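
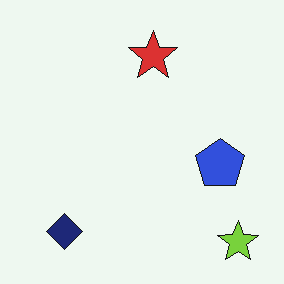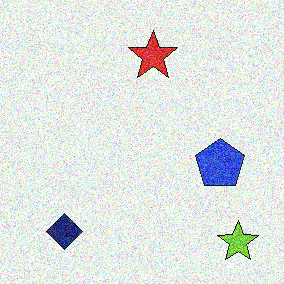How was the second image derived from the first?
This is the original image degraded with strong gaussian noise.

Random speckle covers the whole image, including the flat background.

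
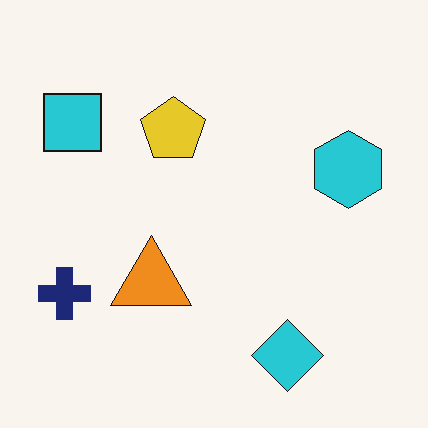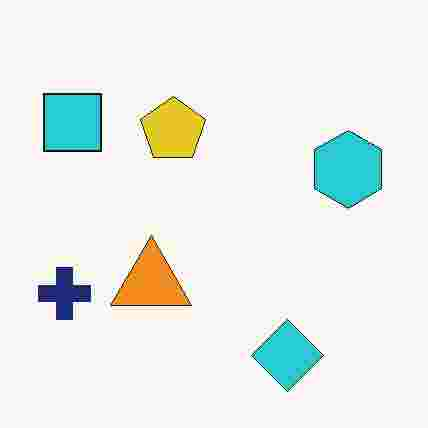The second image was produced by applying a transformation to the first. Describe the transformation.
Degraded with heavy JPEG compression.

Blocky 8×8 compression artifacts appear around shape edges and the flat background shows ringing — characteristic JPEG degradation.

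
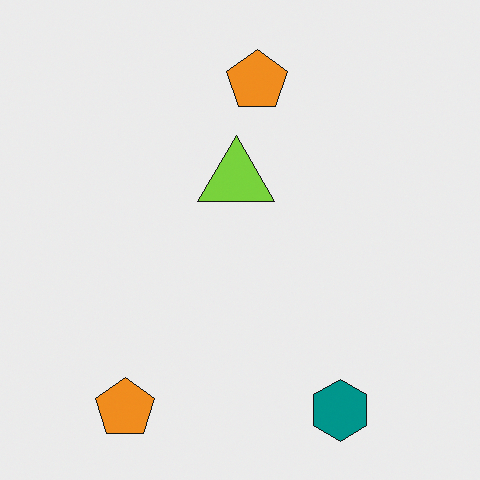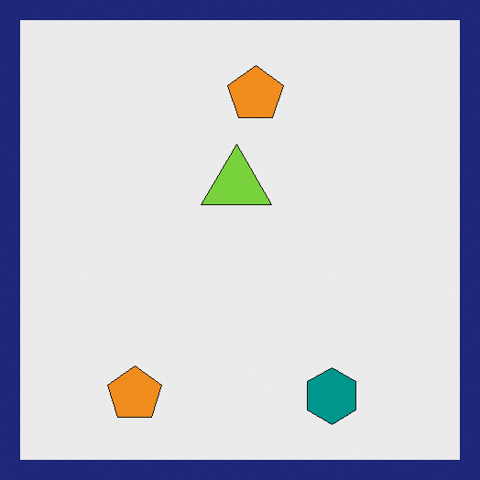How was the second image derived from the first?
It was framed with a navy border.

A solid navy frame runs around the edge of the second image, with the content slightly shrunk inside it.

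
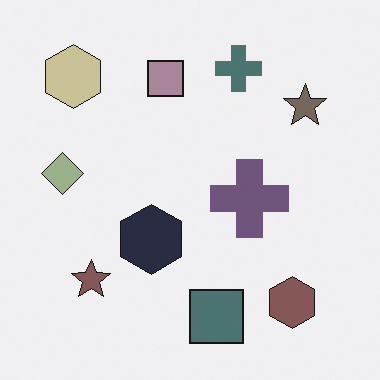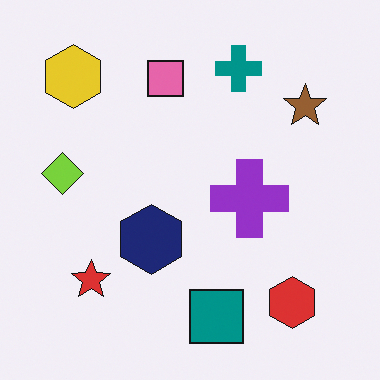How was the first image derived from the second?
The transformation is: made much more muted (saturation change).

All colors are more muted and greyish — a global saturation change.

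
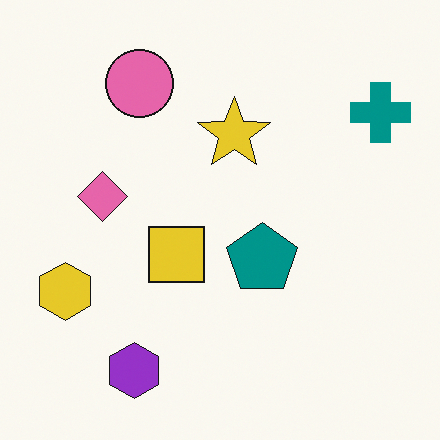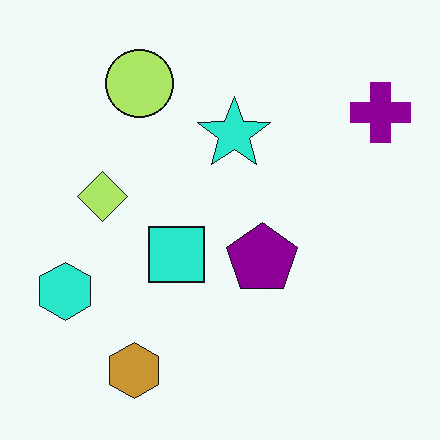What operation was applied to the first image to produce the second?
Hue-shifted through roughly a third of the color wheel.

Every shape's color has rotated by the same amount around the hue wheel — a uniform hue shift.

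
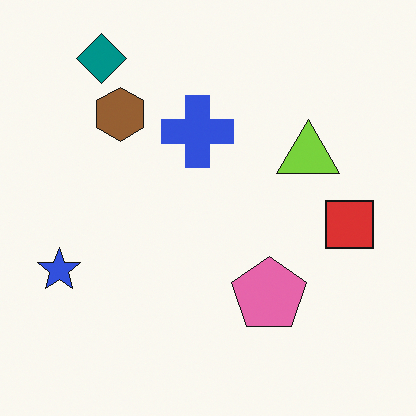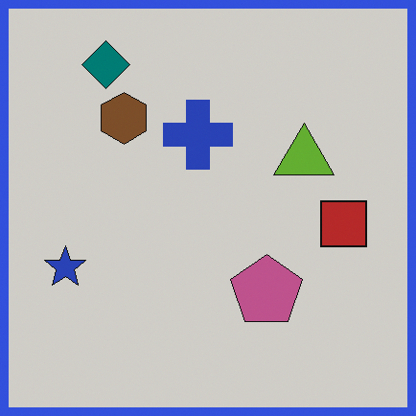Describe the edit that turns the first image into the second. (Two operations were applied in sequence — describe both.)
The second image is the first darkened a little, then framed with a blue border.

Every pixel — background and shapes alike — is uniformly darkened. A solid blue frame runs around the edge of the second image, with the content slightly shrunk inside it.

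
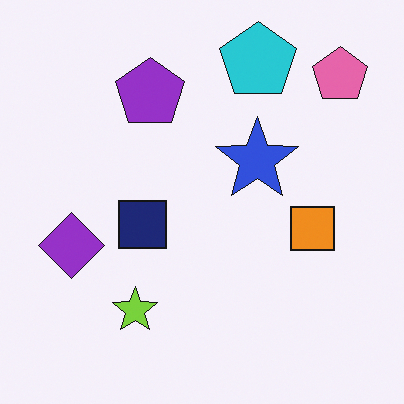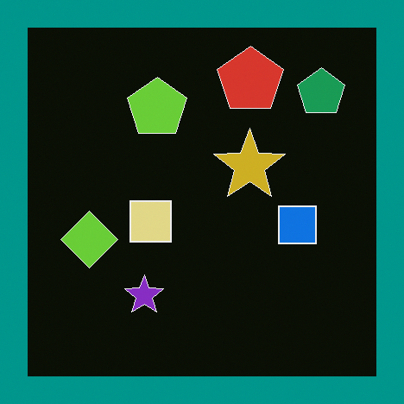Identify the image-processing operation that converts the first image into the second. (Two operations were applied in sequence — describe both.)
This is the original image color-inverted (negative), then framed with a teal border.

The light background has become dark and every shape's color is its complement — a photographic negative. A solid teal frame runs around the edge of the second image, with the content slightly shrunk inside it.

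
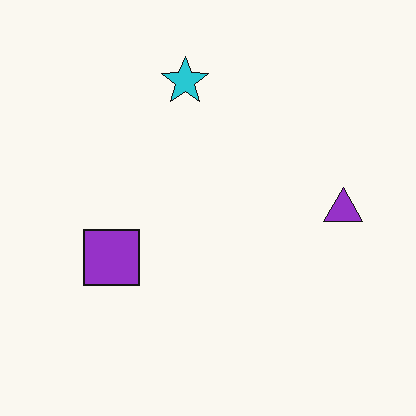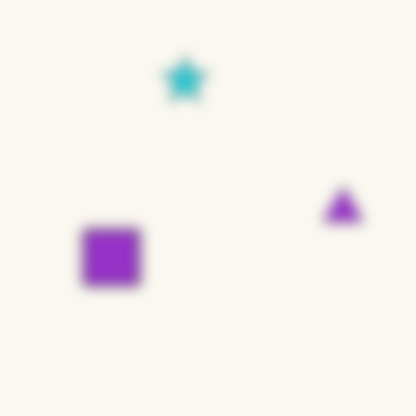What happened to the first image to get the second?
The transformation is: strongly gaussian-blurred.

Shape edges and outlines are uniformly softened across the whole image.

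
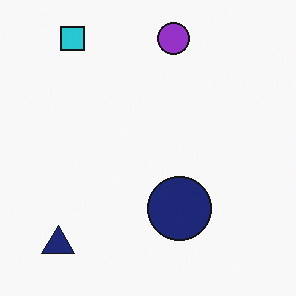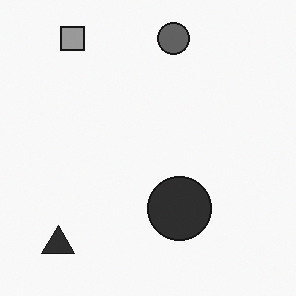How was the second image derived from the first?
It was converted to grayscale.

All color is removed — every shape is now a shade of grey.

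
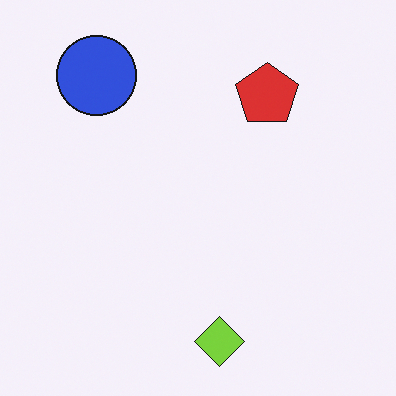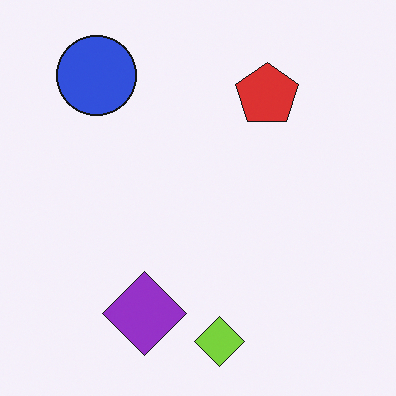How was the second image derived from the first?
It was overlaid with an additional purple diamond.

A purple diamond appears in the second image that is absent from the first.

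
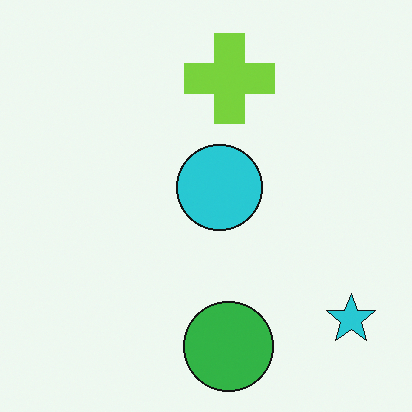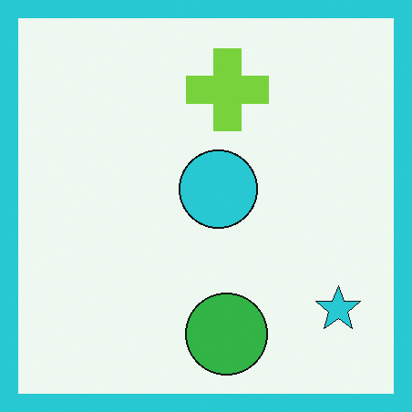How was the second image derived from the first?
The image was framed with a cyan border.

A solid cyan frame runs around the edge of the second image, with the content slightly shrunk inside it.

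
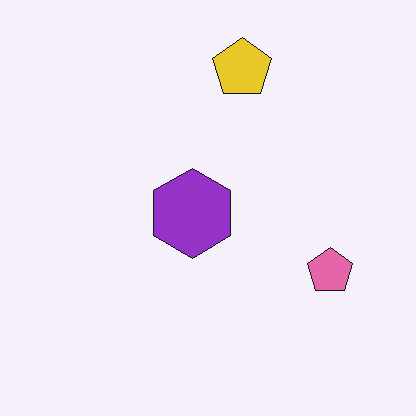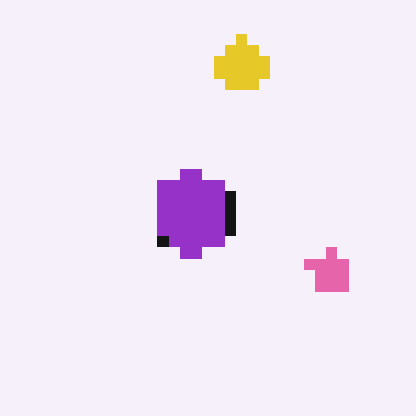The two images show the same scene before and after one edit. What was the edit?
This is the original image coarsely pixelated.

Shapes are reduced to large square blocks; fine edges and outlines are lost — a downscale-then-upscale (mosaic) effect.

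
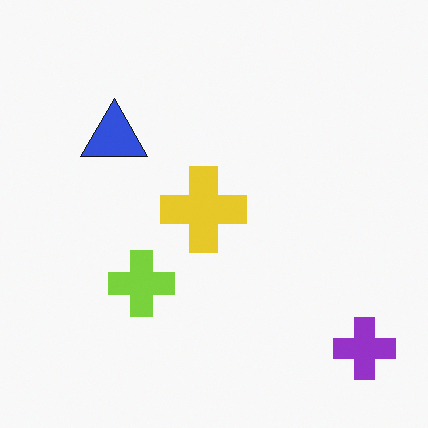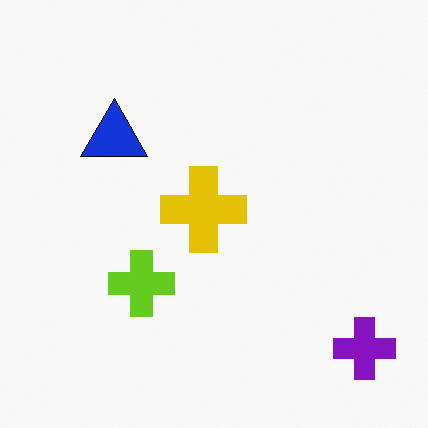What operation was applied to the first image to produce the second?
The image was given slightly increased contrast.

Tones are pushed away from mid-grey across the whole image — a global contrast change.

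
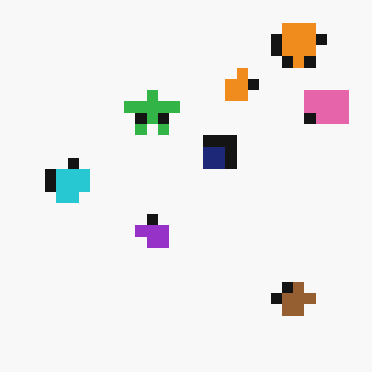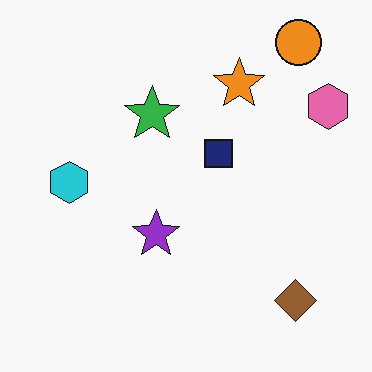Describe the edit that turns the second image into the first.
This is the original image coarsely pixelated.

Shapes are reduced to large square blocks; fine edges and outlines are lost — a downscale-then-upscale (mosaic) effect.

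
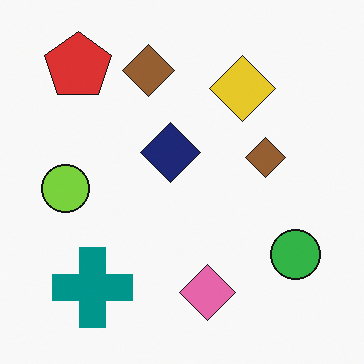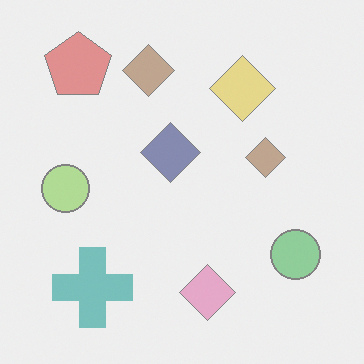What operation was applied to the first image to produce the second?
The second image is the first given much lower contrast.

Tones are pushed toward mid-grey across the whole image — a global contrast change.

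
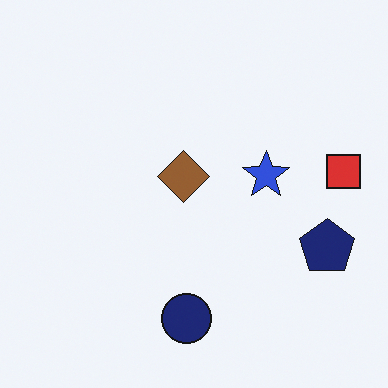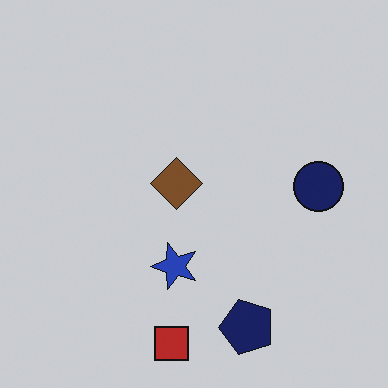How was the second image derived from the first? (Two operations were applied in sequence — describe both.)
This is the original image slightly darkened, then transposed (reflected across the top-left ↔ bottom-right diagonal).

Every pixel — background and shapes alike — is uniformly darkened. Shapes have swapped their row and column positions — what was in the top-right is now in the bottom-left — a diagonal reflection.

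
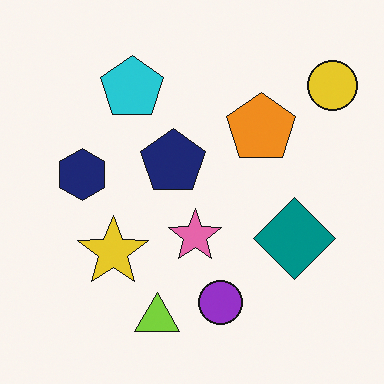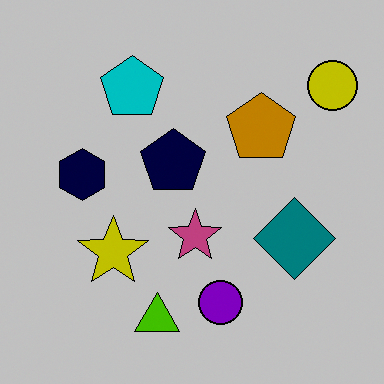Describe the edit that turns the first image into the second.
The image was aggressively posterized.

Each flat color has snapped to a coarser quantized level — most visibly, the near-white background has dropped to a flat grey.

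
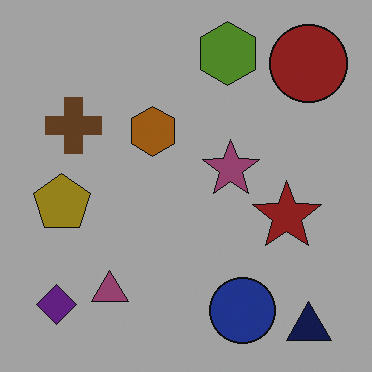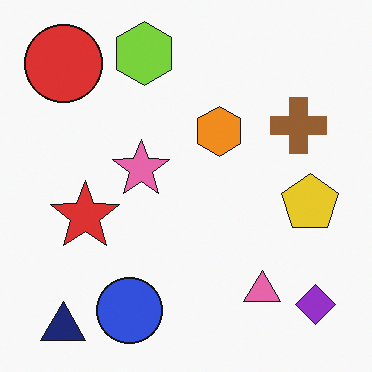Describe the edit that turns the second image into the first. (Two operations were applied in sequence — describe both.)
The first image is the second flipped horizontally (left ↔ right), then noticeably darkened.

The purple diamond is in the bottom-right of the second image and the bottom-left of the first — shapes on opposite sides of the vertical midline have swapped in a mirror flip. Every pixel — background and shapes alike — is uniformly darkened.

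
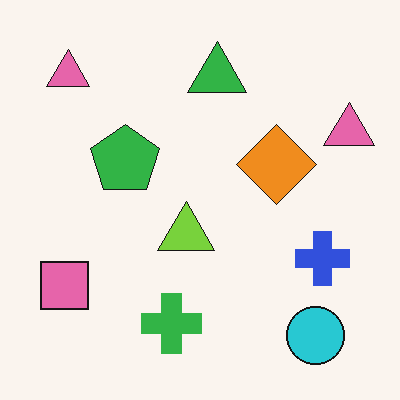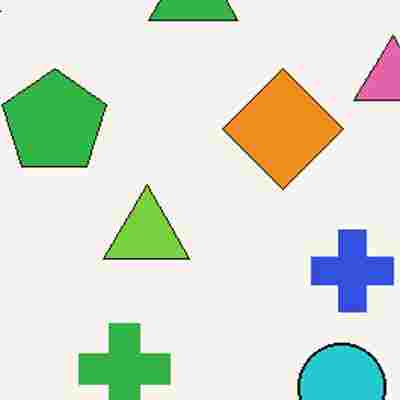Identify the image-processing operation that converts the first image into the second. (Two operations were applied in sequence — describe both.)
Cropped slightly and scaled back up, then degraded with heavy JPEG compression.

The visible shapes are larger and the field of view is narrower; shapes near the original edges may be partly or wholly outside the frame — a crop-and-rescale. Blocky 8×8 compression artifacts appear around shape edges and the flat background shows ringing — characteristic JPEG degradation.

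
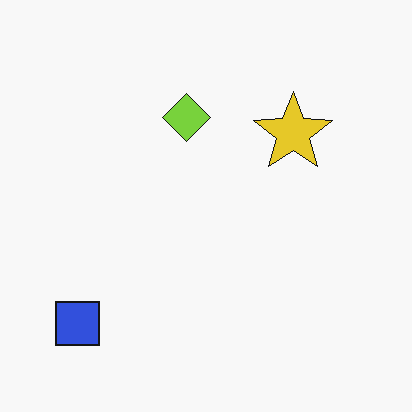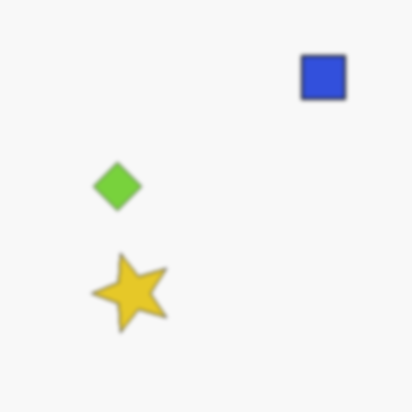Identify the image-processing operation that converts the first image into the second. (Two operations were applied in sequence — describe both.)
The second image is the first given a subtle gaussian blur, then transposed (reflected across the top-left ↔ bottom-right diagonal).

Shape edges and outlines are uniformly softened across the whole image. Shapes have swapped their row and column positions — what was in the top-right is now in the bottom-left — a diagonal reflection.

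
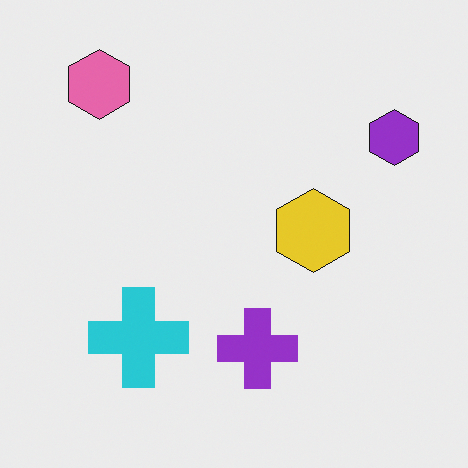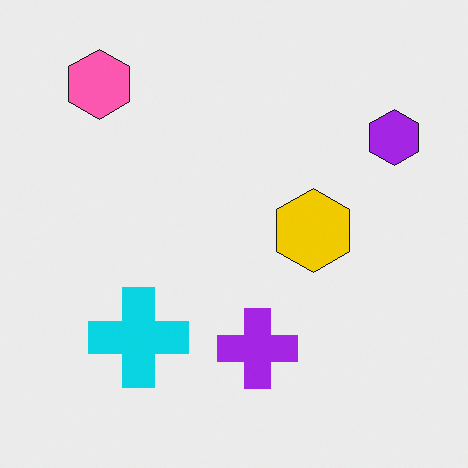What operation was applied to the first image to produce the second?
The second image is the first slightly oversaturated.

All colors are more vivid — a global saturation change.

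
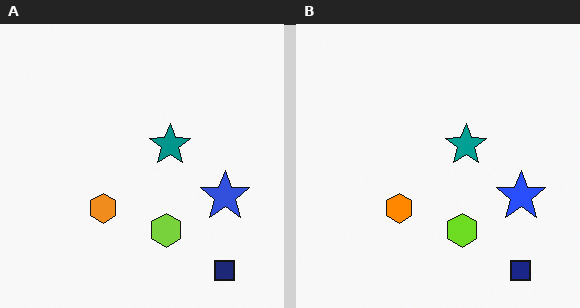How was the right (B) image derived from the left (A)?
The right (B) image is the left (A) slightly oversaturated.

All colors are more vivid — a global saturation change.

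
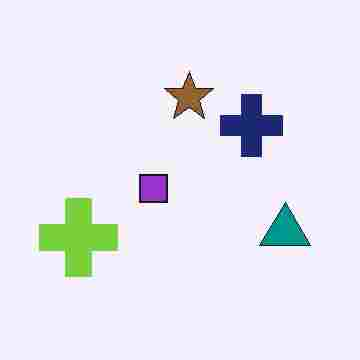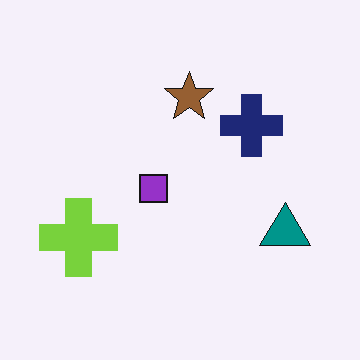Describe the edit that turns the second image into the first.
The transformation is: degraded with heavy JPEG compression.

Blocky 8×8 compression artifacts appear around shape edges and the flat background shows ringing — characteristic JPEG degradation.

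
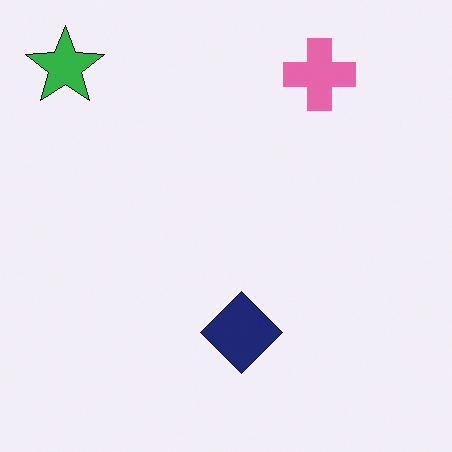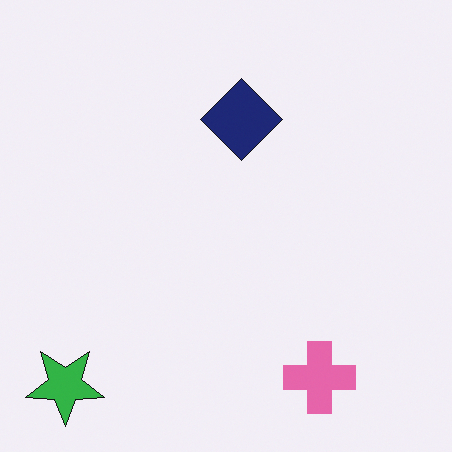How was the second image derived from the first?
The second image is the first flipped vertically (top ↔ bottom).

The green star is in the top-left of the first image and the bottom-left of the second — shapes on opposite sides of the horizontal midline have swapped in a mirror flip.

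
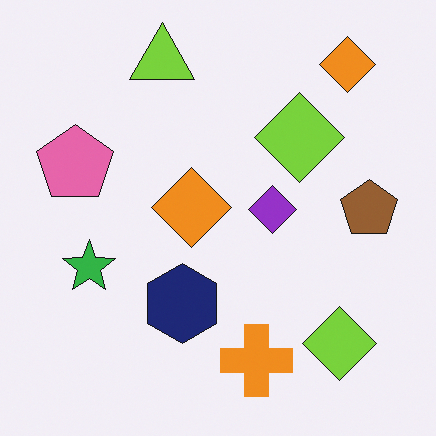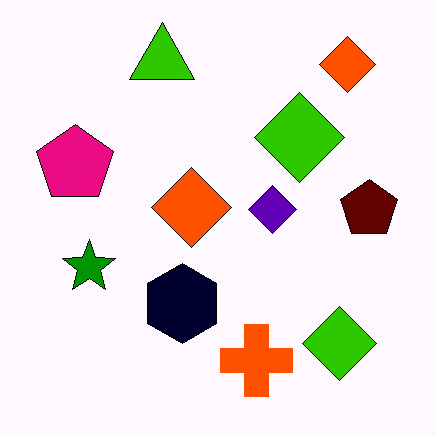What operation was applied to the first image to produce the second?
The second image is the first boosted in contrast.

Tones are pushed away from mid-grey across the whole image — a global contrast change.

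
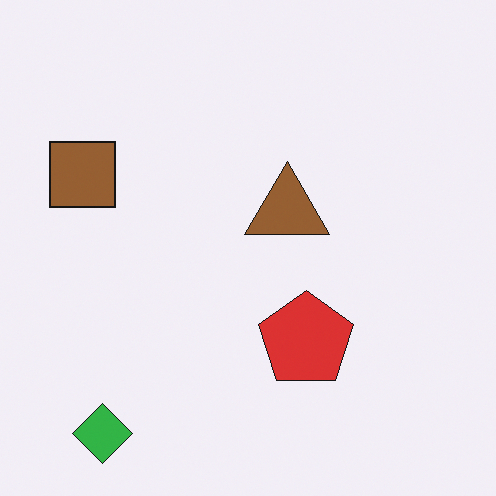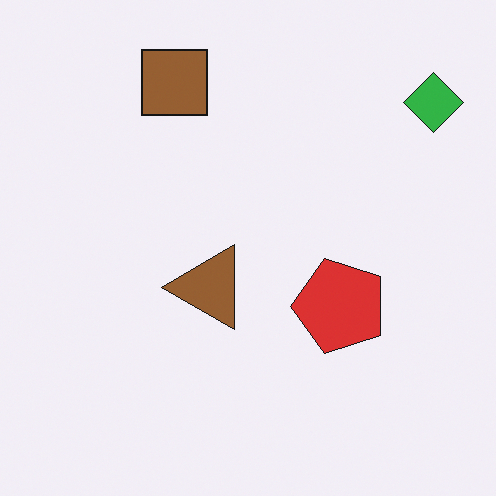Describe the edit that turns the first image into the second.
This is the original image transposed (reflected across the top-left ↔ bottom-right diagonal).

Shapes have swapped their row and column positions — what was in the top-right is now in the bottom-left — a diagonal reflection.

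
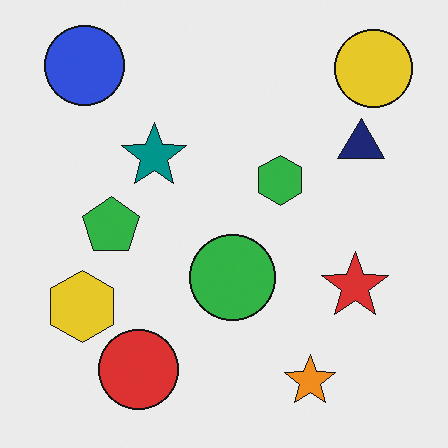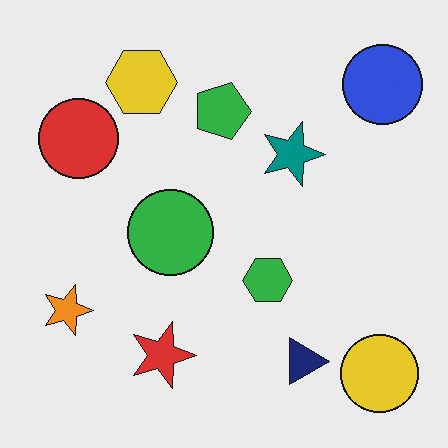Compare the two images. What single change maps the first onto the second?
The transformation is: rotated 90° clockwise.

The yellow circle sits in the top-right of the first image and the bottom-right of the second — consistent with a whole-image 90° clockwise rotation.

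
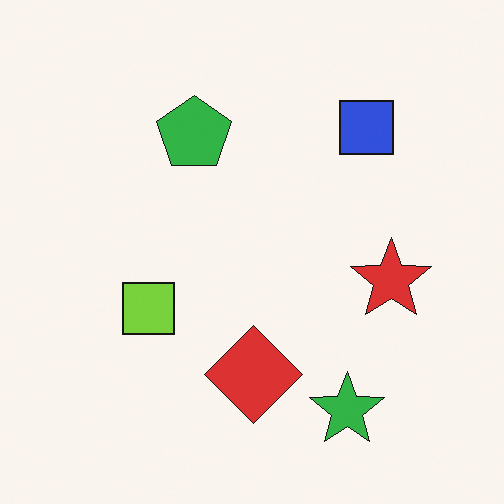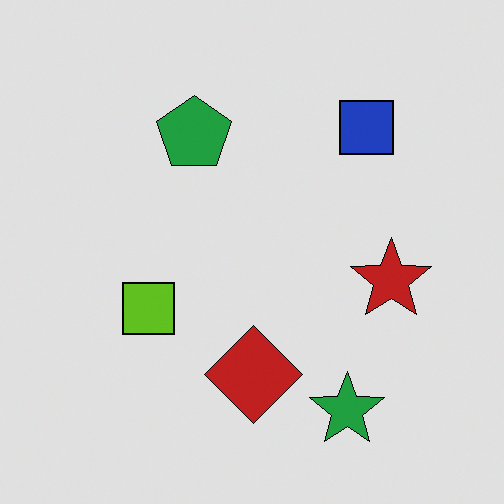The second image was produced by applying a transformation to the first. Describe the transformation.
The image was moderately posterized.

Each flat color has snapped to a coarser quantized level — most visibly, the near-white background has dropped to a flat grey.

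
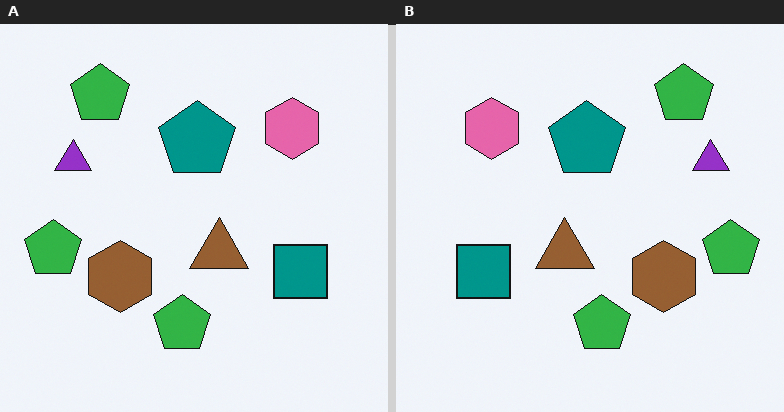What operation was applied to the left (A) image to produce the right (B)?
The image was flipped horizontally (left ↔ right).

The purple triangle is in the left of the left (A) image and the right of the right (B) — shapes on opposite sides of the vertical midline have swapped in a mirror flip.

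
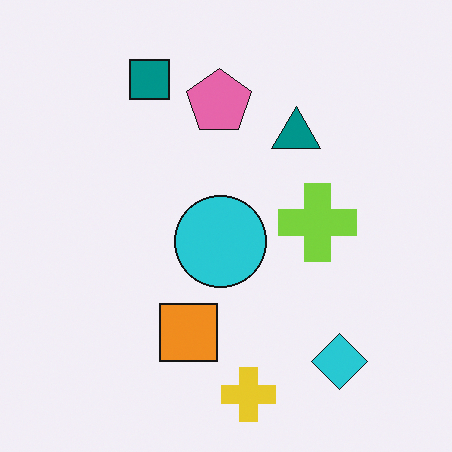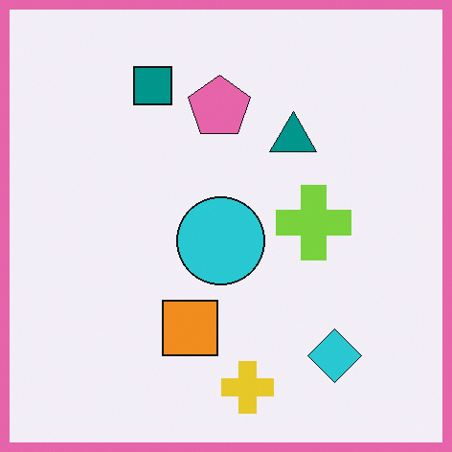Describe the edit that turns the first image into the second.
The transformation is: framed with a pink border.

A solid pink frame runs around the edge of the second image, with the content slightly shrunk inside it.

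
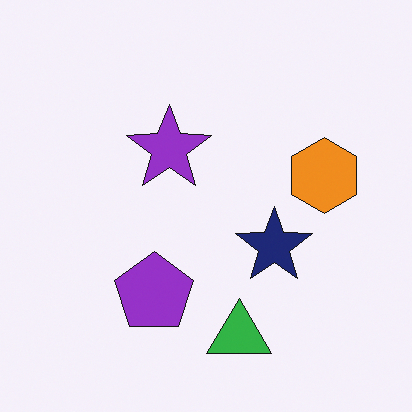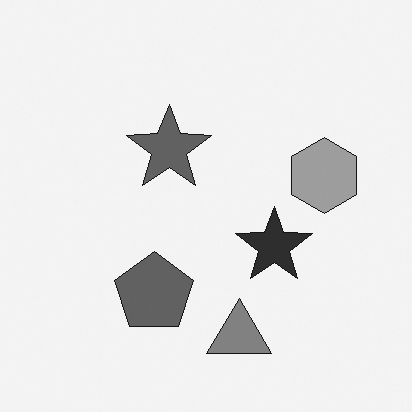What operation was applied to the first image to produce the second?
The second image is the first converted to grayscale.

All color is removed — every shape is now a shade of grey.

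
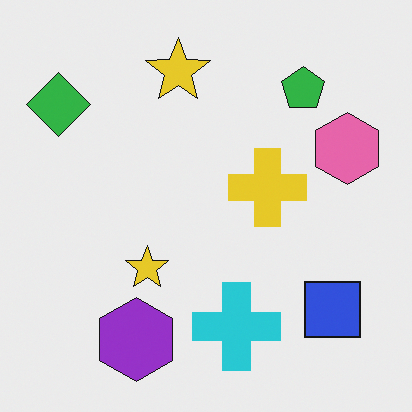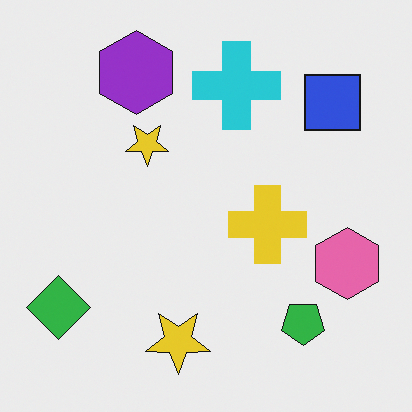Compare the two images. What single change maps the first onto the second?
The image was flipped vertically (top ↔ bottom).

The purple hexagon is in the bottom-left of the first image and the top-left of the second — shapes on opposite sides of the horizontal midline have swapped in a mirror flip.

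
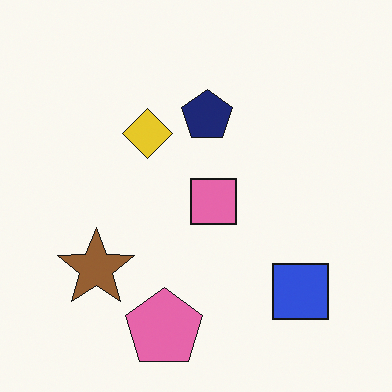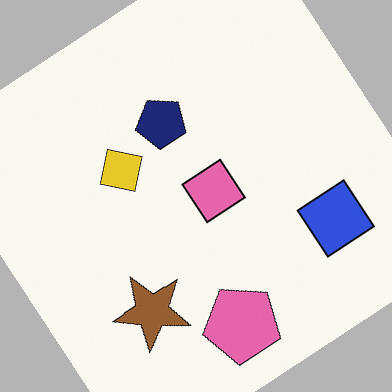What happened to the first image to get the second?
This is the original image rotated counter-clockwise by a large amount — several tens of degrees.

Every shape is tilted by the same angle and the image corners show triangular fill wedges — a whole-image rotation by a non-right angle.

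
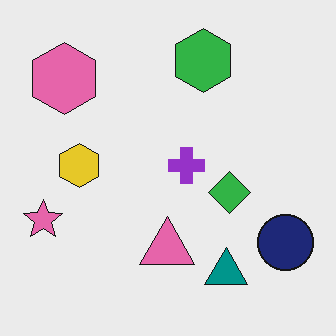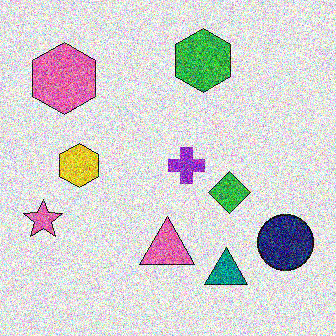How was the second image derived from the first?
The transformation is: degraded with a thick layer of grain.

Random speckle covers the whole image, including the flat background.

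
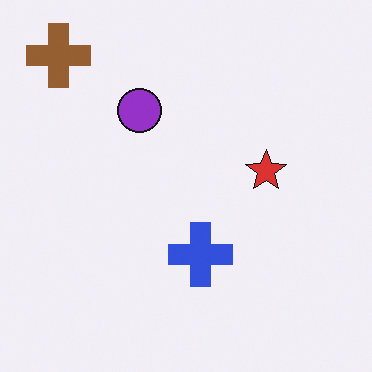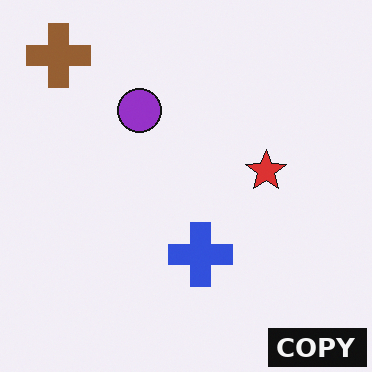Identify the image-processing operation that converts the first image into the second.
The second image is the first watermarked with the text "COPY" in the lower-right corner.

A dark label reading "COPY" appears in the lower-right corner.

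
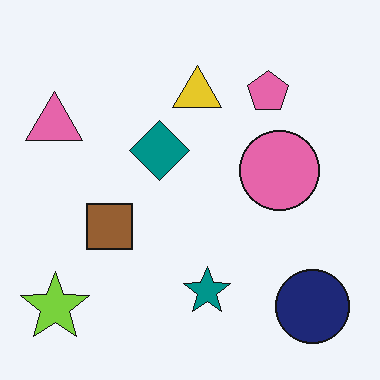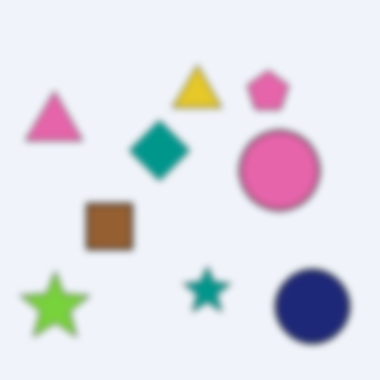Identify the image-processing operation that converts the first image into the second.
The second image is the first noticeably gaussian-blurred.

Shape edges and outlines are uniformly softened across the whole image.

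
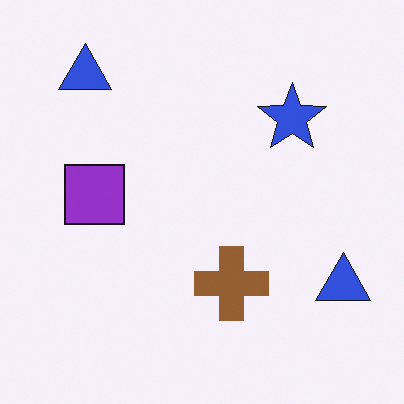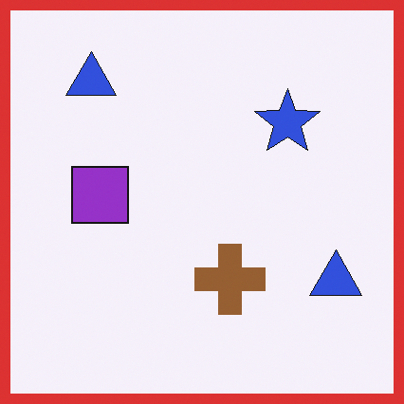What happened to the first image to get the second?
The transformation is: framed with a red border.

A solid red frame runs around the edge of the second image, with the content slightly shrunk inside it.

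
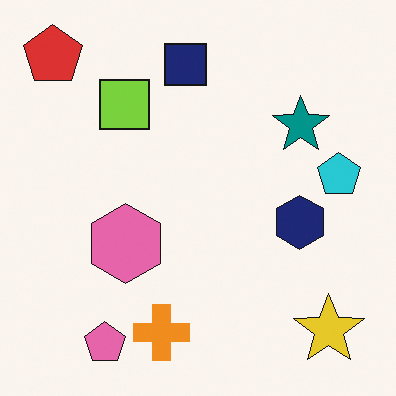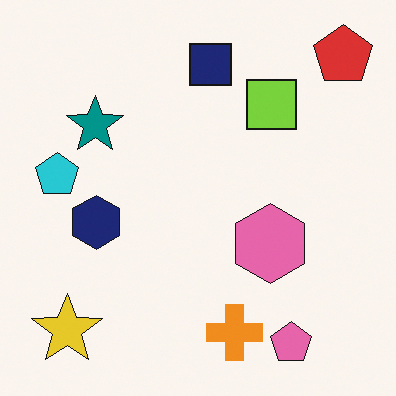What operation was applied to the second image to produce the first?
This is the original image flipped horizontally (left ↔ right).

The red pentagon is in the top-right of the second image and the top-left of the first — shapes on opposite sides of the vertical midline have swapped in a mirror flip.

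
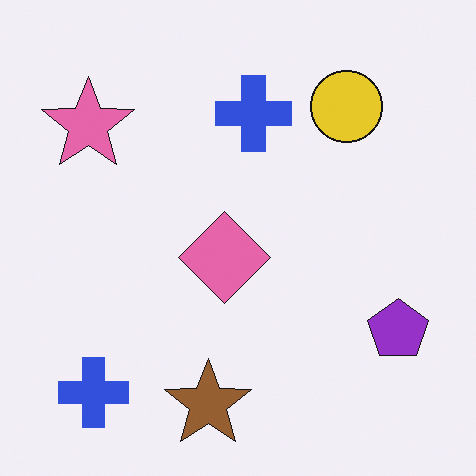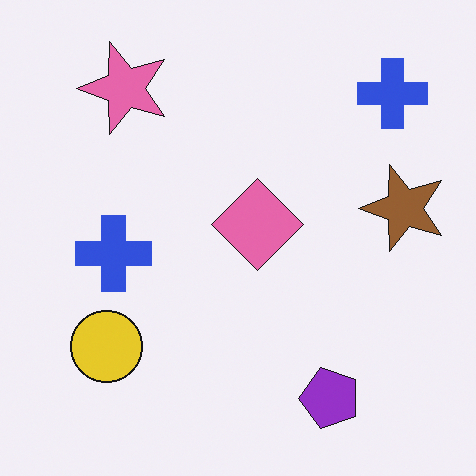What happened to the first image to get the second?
The image was transposed (reflected across the top-left ↔ bottom-right diagonal).

Shapes have swapped their row and column positions — what was in the top-right is now in the bottom-left — a diagonal reflection.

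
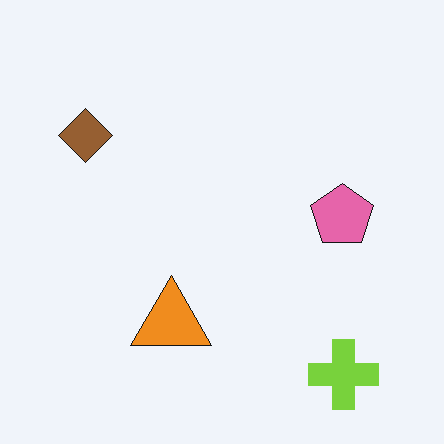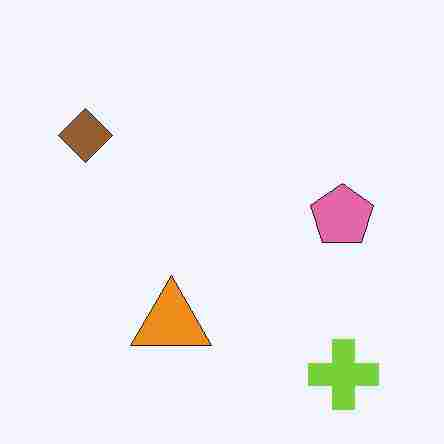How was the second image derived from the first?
The transformation is: heavily JPEG-compressed with obvious blocking artifacts.

Blocky 8×8 compression artifacts appear around shape edges and the flat background shows ringing — characteristic JPEG degradation.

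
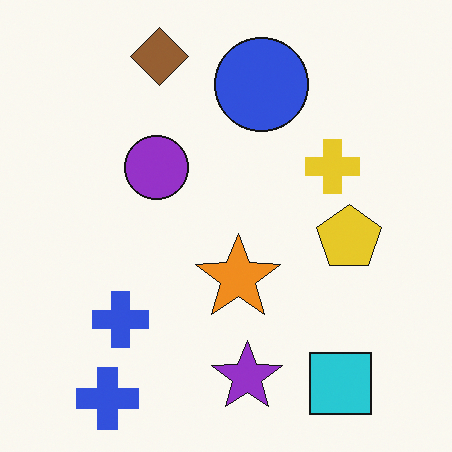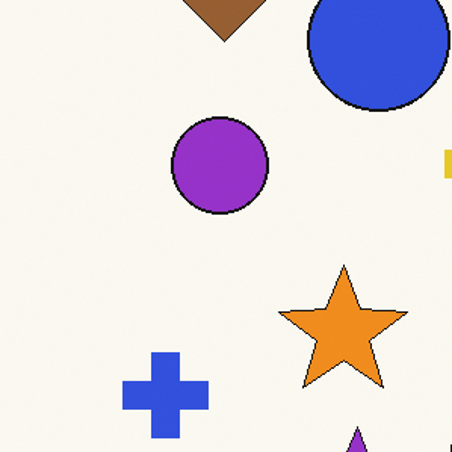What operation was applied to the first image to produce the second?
It was cropped to a modestly smaller region and rescaled.

The visible shapes are larger and the field of view is narrower; shapes near the original edges may be partly or wholly outside the frame — a crop-and-rescale.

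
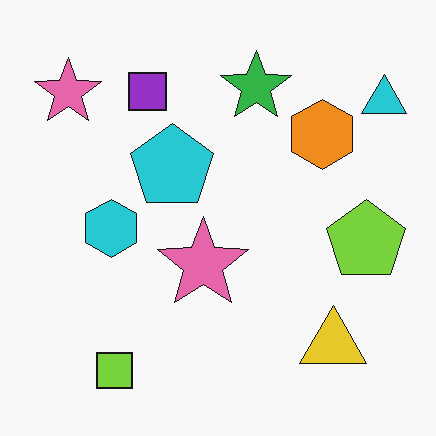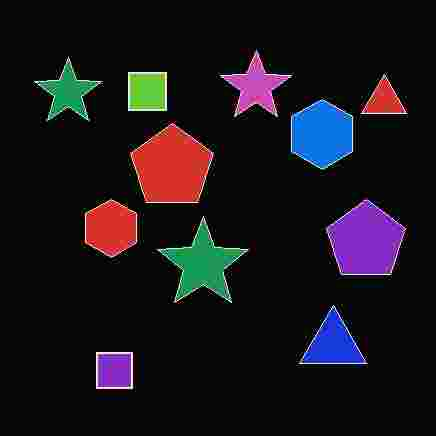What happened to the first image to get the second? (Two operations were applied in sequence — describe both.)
This is the original image degraded with heavy JPEG compression, then color-inverted (negative).

Blocky 8×8 compression artifacts appear around shape edges and the flat background shows ringing — characteristic JPEG degradation. The light background has become dark and every shape's color is its complement — a photographic negative.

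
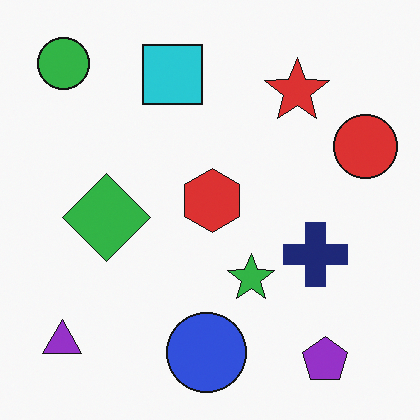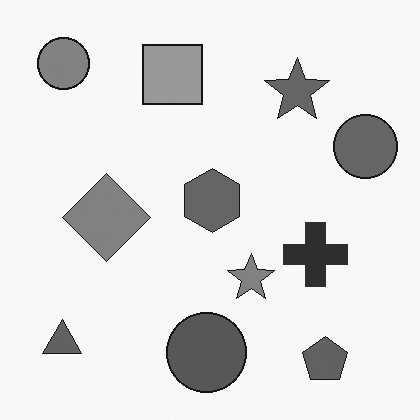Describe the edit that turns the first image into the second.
The second image is the first converted to grayscale.

All color is removed — every shape is now a shade of grey.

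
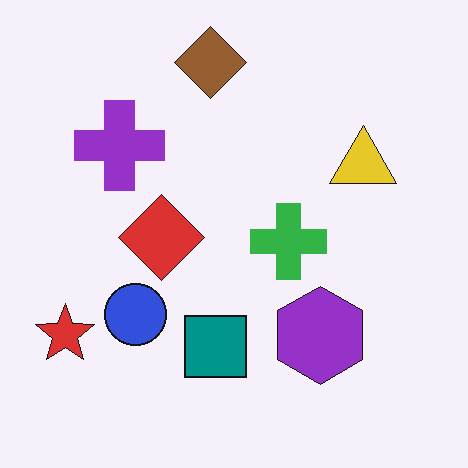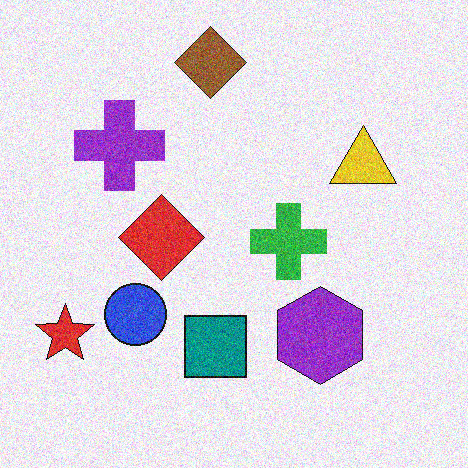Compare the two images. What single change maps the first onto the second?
The second image is the first degraded with visible gaussian noise.

Random speckle covers the whole image, including the flat background.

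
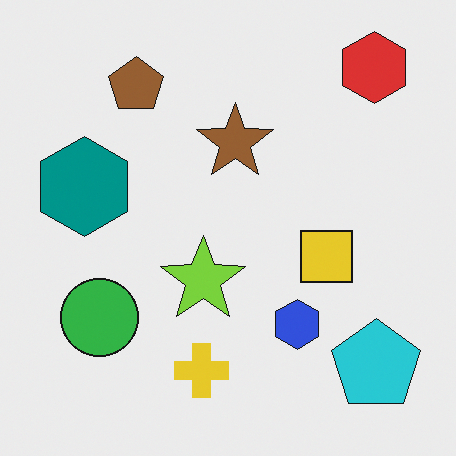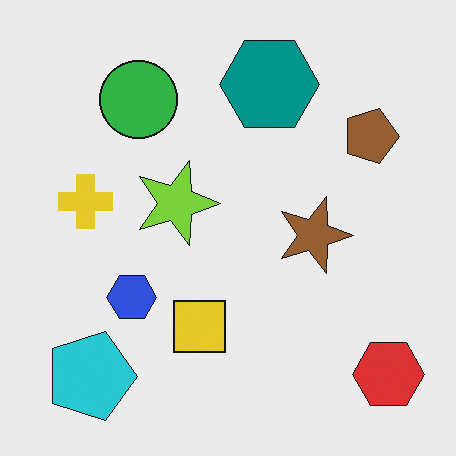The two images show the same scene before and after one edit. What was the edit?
Rotated 90° clockwise.

The red hexagon sits in the top-right of the first image and the bottom-right of the second — consistent with a whole-image 90° clockwise rotation.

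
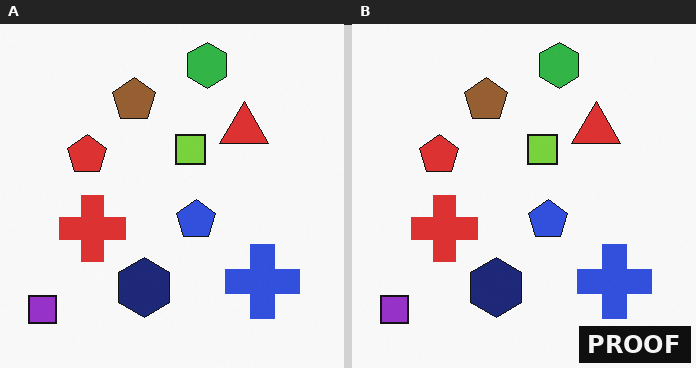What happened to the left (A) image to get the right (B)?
This is the original image watermarked with the text "PROOF" in the lower-right corner.

A dark label reading "PROOF" appears in the lower-right corner.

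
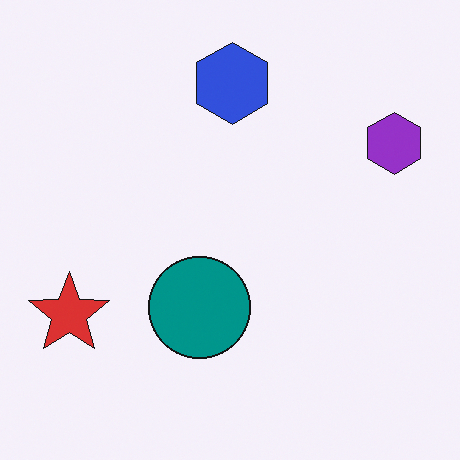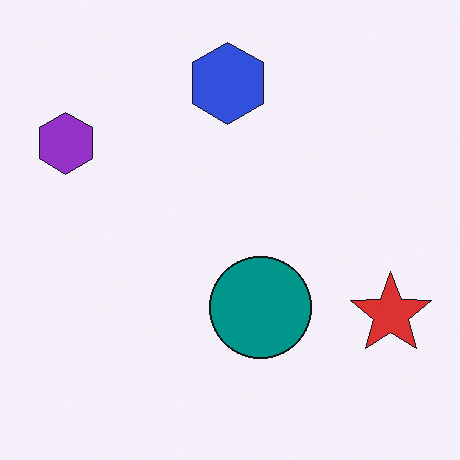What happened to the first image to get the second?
It was flipped horizontally (left ↔ right).

The purple hexagon is in the top-right of the first image and the top-left of the second — shapes on opposite sides of the vertical midline have swapped in a mirror flip.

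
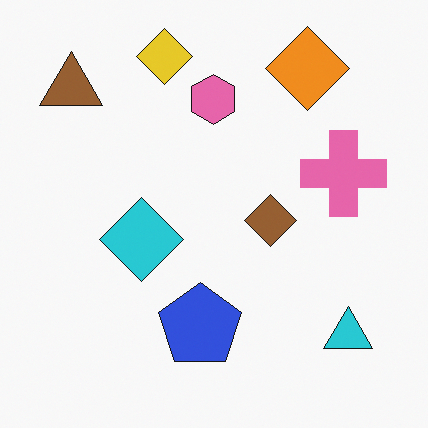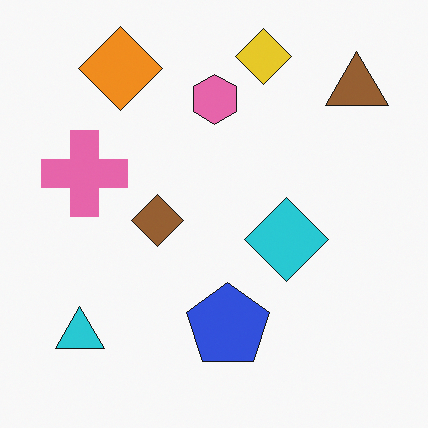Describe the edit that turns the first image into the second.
The transformation is: flipped horizontally (left ↔ right).

The brown triangle is in the top-left of the first image and the top-right of the second — shapes on opposite sides of the vertical midline have swapped in a mirror flip.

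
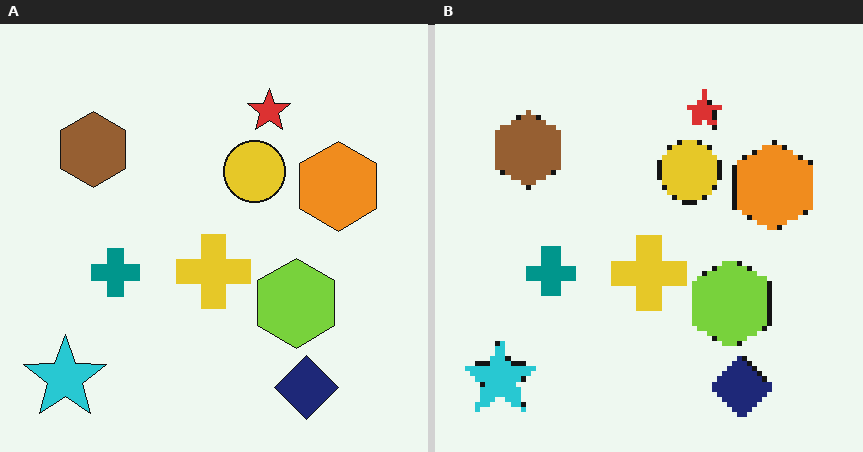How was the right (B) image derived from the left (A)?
It was mildly pixelated.

Shapes are reduced to large square blocks; fine edges and outlines are lost — a downscale-then-upscale (mosaic) effect.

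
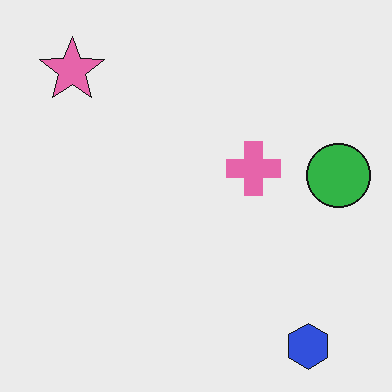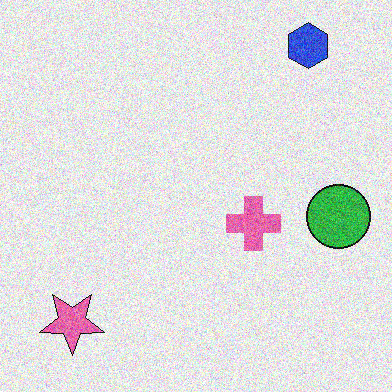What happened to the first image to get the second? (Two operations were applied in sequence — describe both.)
The image was degraded with visible gaussian noise, then flipped vertically (top ↔ bottom).

Random speckle covers the whole image, including the flat background. The blue hexagon is in the bottom-right of the first image and the top-right of the second — shapes on opposite sides of the horizontal midline have swapped in a mirror flip.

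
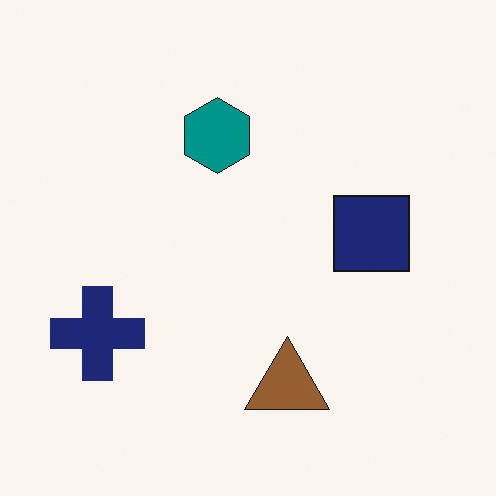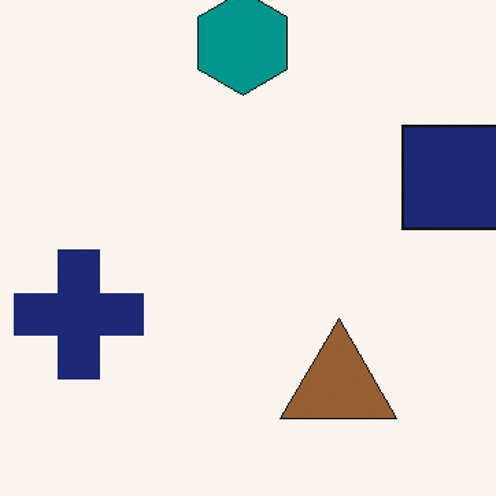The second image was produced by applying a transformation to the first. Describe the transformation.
Cropped slightly and scaled back up.

The visible shapes are larger and the field of view is narrower; shapes near the original edges may be partly or wholly outside the frame — a crop-and-rescale.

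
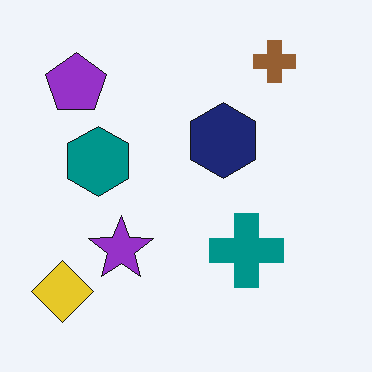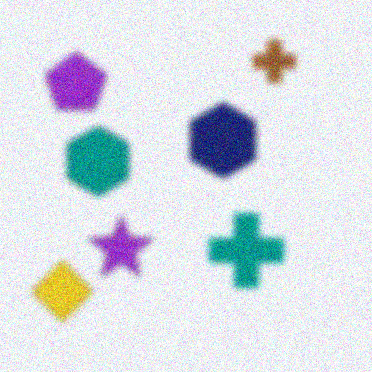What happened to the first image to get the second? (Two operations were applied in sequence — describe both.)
This is the original image noticeably gaussian-blurred, then degraded with moderate additive noise.

Shape edges and outlines are uniformly softened across the whole image. Random speckle covers the whole image, including the flat background.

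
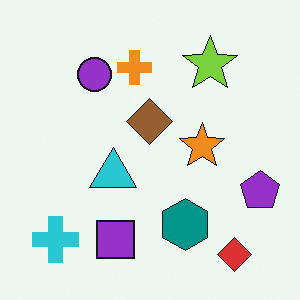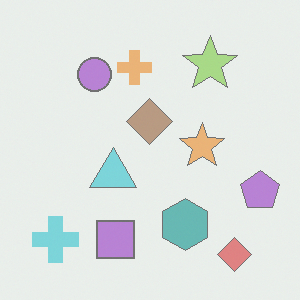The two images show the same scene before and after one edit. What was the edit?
Given much lower contrast.

Tones are pushed toward mid-grey across the whole image — a global contrast change.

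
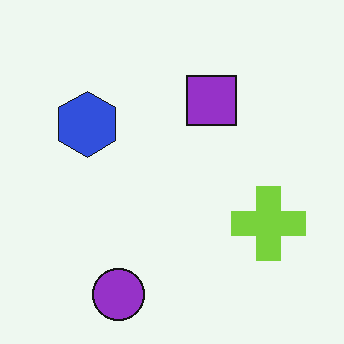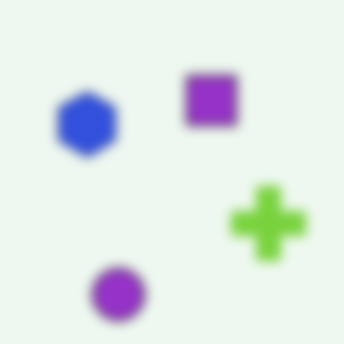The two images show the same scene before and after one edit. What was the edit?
Heavily blurred.

Shape edges and outlines are uniformly softened across the whole image.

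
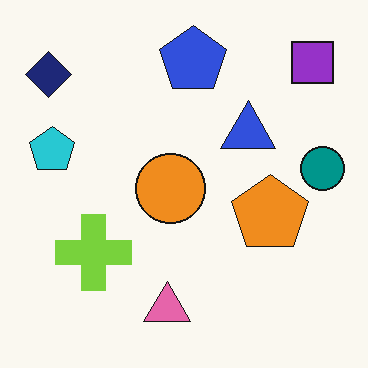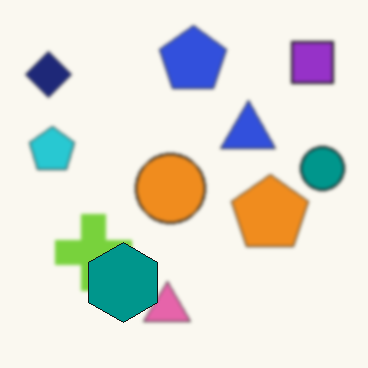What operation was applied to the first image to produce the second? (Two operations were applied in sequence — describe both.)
This is the original image given a subtle gaussian blur, then overlaid with an additional teal hexagon.

Shape edges and outlines are uniformly softened across the whole image. A teal hexagon appears in the second image that is absent from the first.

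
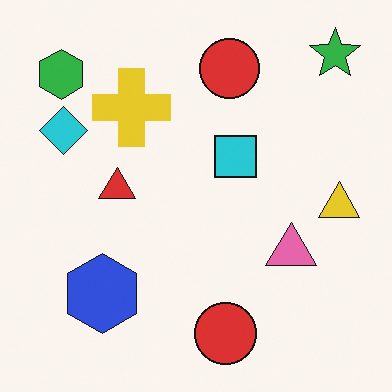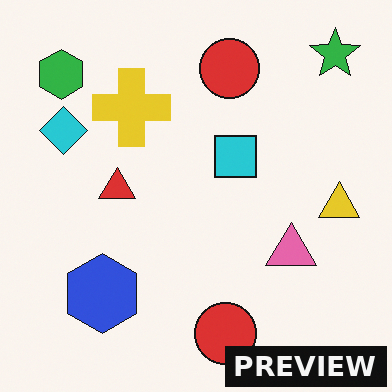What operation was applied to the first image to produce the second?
The transformation is: watermarked with the text "PREVIEW" in the lower-right corner.

A dark label reading "PREVIEW" appears in the lower-right corner.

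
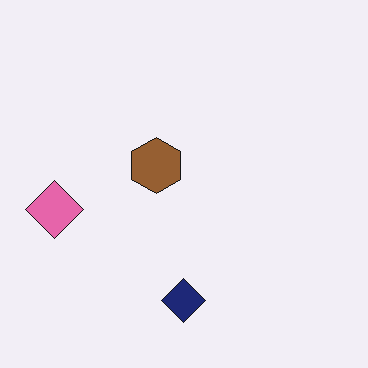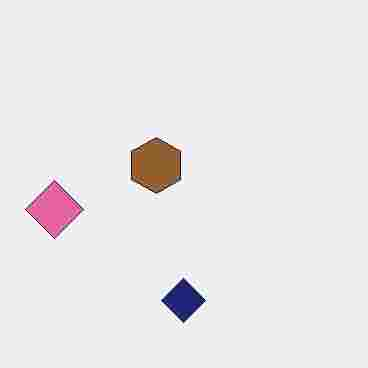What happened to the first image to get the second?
This is the original image degraded with heavy JPEG compression.

Blocky 8×8 compression artifacts appear around shape edges and the flat background shows ringing — characteristic JPEG degradation.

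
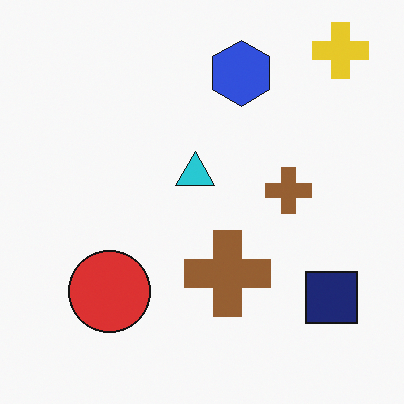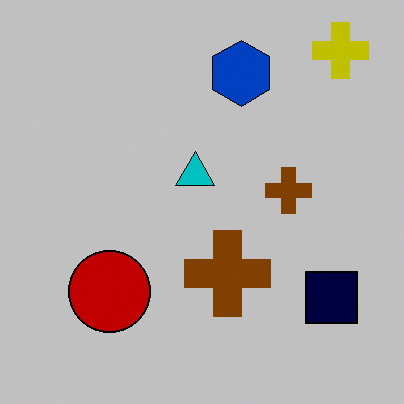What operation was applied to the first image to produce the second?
The transformation is: heavily posterized to just a handful of flat colors.

Each flat color has snapped to a coarser quantized level — most visibly, the near-white background has dropped to a flat grey.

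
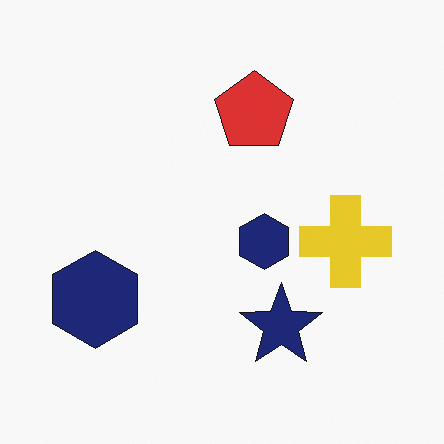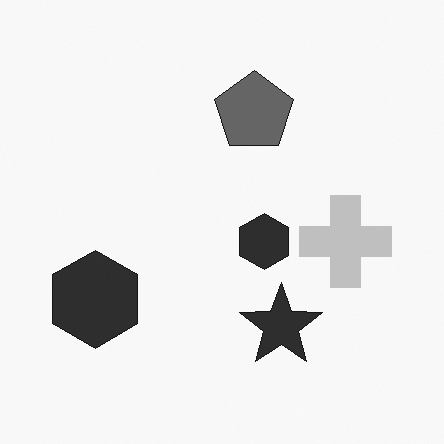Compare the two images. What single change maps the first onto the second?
The second image is the first converted to grayscale.

All color is removed — every shape is now a shade of grey.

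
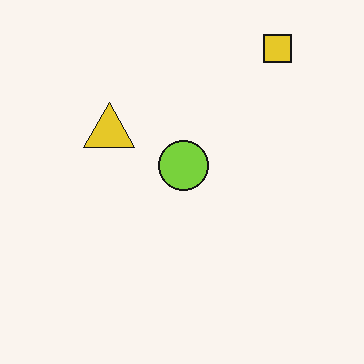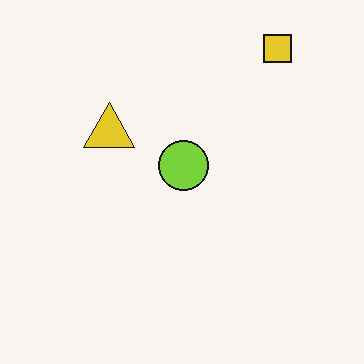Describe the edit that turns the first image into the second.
The transformation is: JPEG-compressed with visible artifacts.

Blocky 8×8 compression artifacts appear around shape edges and the flat background shows ringing — characteristic JPEG degradation.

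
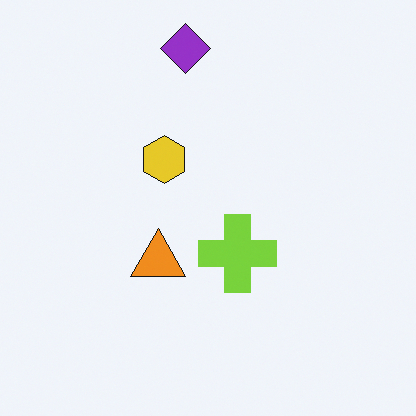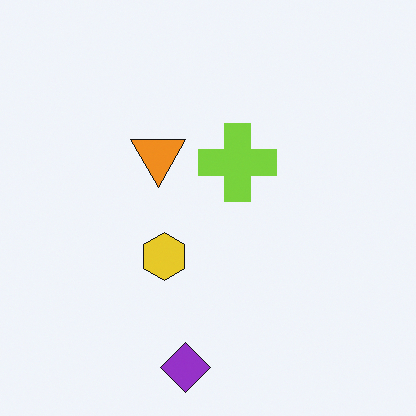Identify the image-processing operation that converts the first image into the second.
Flipped vertically (top ↔ bottom).

The purple diamond is in the top of the first image and the bottom of the second — shapes on opposite sides of the horizontal midline have swapped in a mirror flip.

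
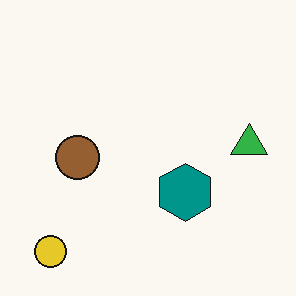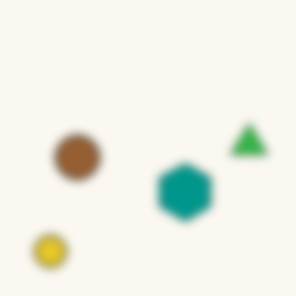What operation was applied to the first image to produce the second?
This is the original image noticeably gaussian-blurred.

Shape edges and outlines are uniformly softened across the whole image.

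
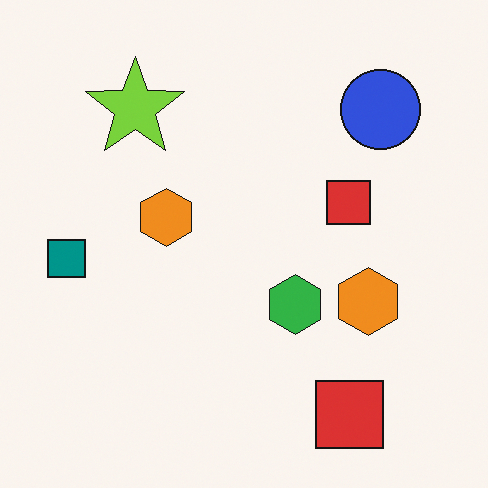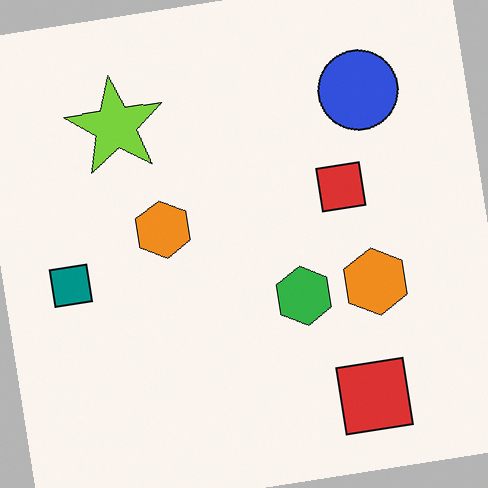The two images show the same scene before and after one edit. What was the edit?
It was rotated counter-clockwise by a small amount.

Every shape is tilted by the same angle and the image corners show triangular fill wedges — a whole-image rotation by a non-right angle.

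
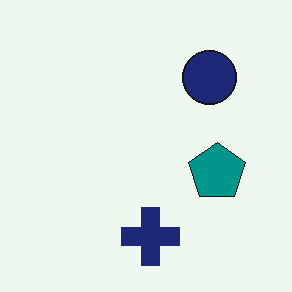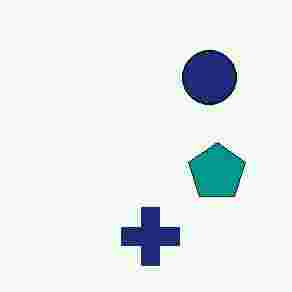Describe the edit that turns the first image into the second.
This is the original image heavily JPEG-compressed with obvious blocking artifacts.

Blocky 8×8 compression artifacts appear around shape edges and the flat background shows ringing — characteristic JPEG degradation.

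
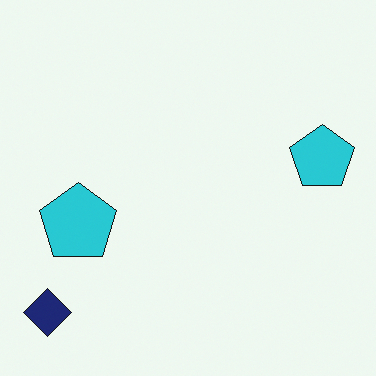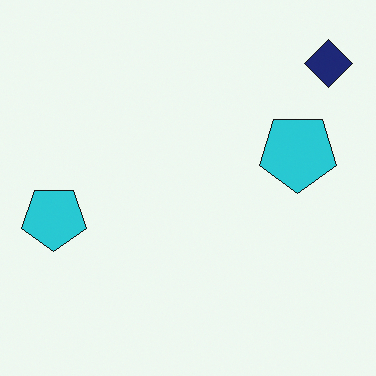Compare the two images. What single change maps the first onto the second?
The second image is the first rotated 180°.

The navy diamond sits in the bottom-left of the first image and the top-right of the second — consistent with a whole-image 180° rotation.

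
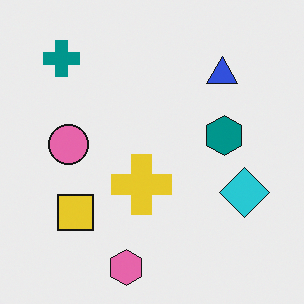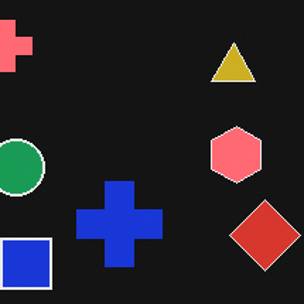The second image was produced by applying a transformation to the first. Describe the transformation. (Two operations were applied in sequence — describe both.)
The image was cropped to a modestly smaller region and rescaled, then color-inverted (negative).

The visible shapes are larger and the field of view is narrower; shapes near the original edges may be partly or wholly outside the frame — a crop-and-rescale. The light background has become dark and every shape's color is its complement — a photographic negative.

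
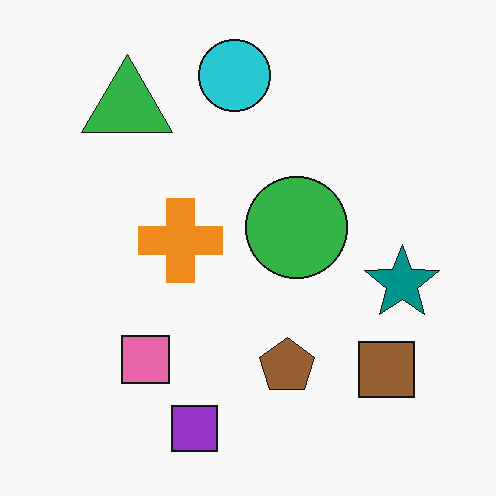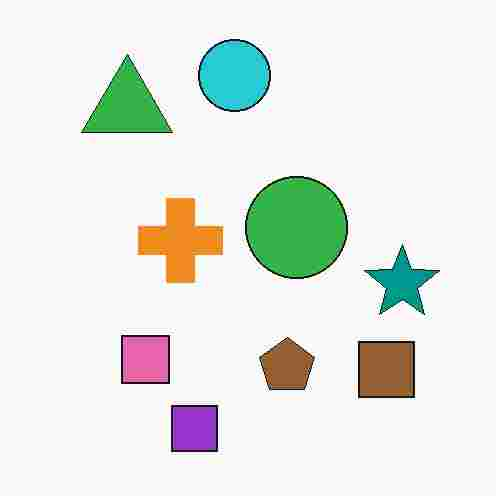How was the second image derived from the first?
The image was degraded with heavy JPEG compression.

Blocky 8×8 compression artifacts appear around shape edges and the flat background shows ringing — characteristic JPEG degradation.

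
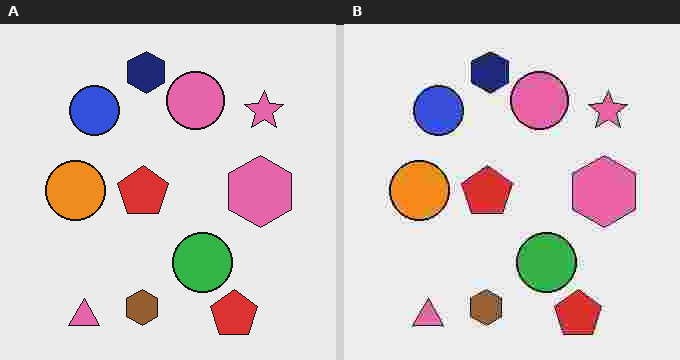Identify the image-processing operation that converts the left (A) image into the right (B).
This is the original image heavily JPEG-compressed with obvious blocking artifacts.

Blocky 8×8 compression artifacts appear around shape edges and the flat background shows ringing — characteristic JPEG degradation.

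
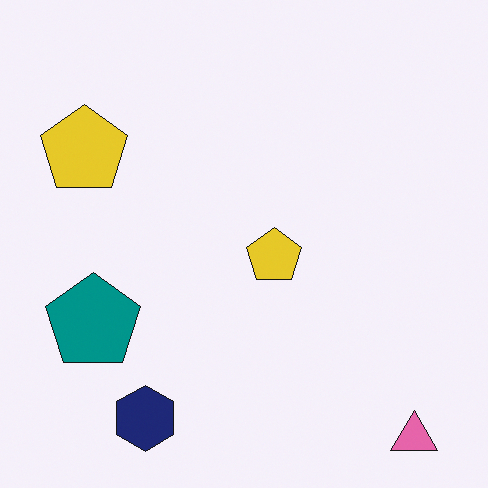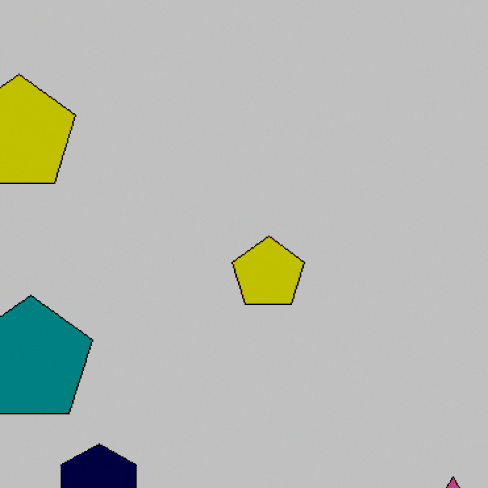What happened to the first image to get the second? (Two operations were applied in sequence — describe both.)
The image was cropped slightly and scaled back up, then aggressively posterized.

The visible shapes are larger and the field of view is narrower; shapes near the original edges may be partly or wholly outside the frame — a crop-and-rescale. Each flat color has snapped to a coarser quantized level — most visibly, the near-white background has dropped to a flat grey.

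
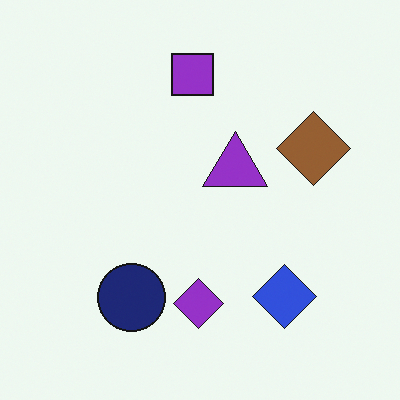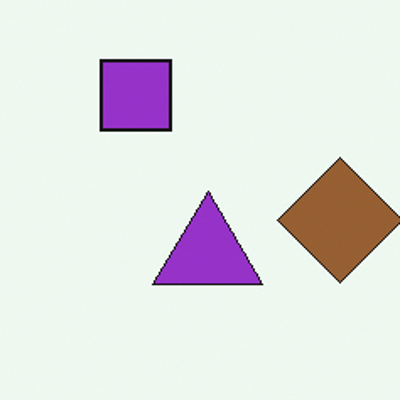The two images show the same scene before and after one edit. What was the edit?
The second image is the first cropped tightly and scaled back up.

The visible shapes are larger and the field of view is narrower; shapes near the original edges may be partly or wholly outside the frame — a crop-and-rescale.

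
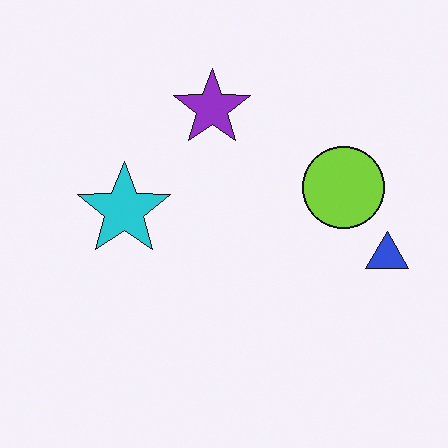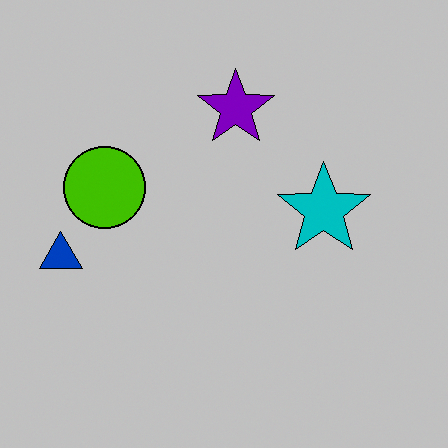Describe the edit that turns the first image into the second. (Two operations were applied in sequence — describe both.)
The transformation is: flipped horizontally (left ↔ right), then aggressively posterized.

The blue triangle is in the right of the first image and the left of the second — shapes on opposite sides of the vertical midline have swapped in a mirror flip. Each flat color has snapped to a coarser quantized level — most visibly, the near-white background has dropped to a flat grey.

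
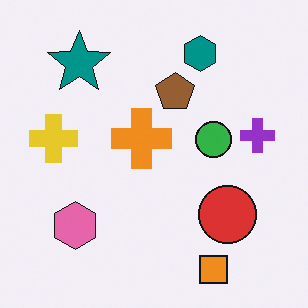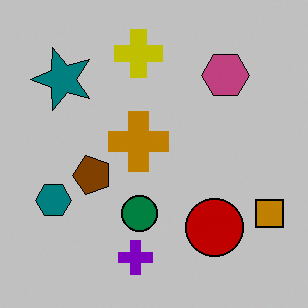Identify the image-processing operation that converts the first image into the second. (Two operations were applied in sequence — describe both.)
The image was transposed (reflected across the top-left ↔ bottom-right diagonal), then aggressively posterized.

Shapes have swapped their row and column positions — what was in the top-right is now in the bottom-left — a diagonal reflection. Each flat color has snapped to a coarser quantized level — most visibly, the near-white background has dropped to a flat grey.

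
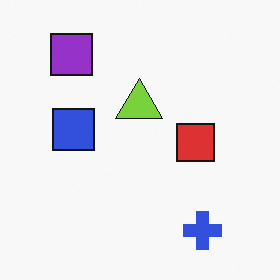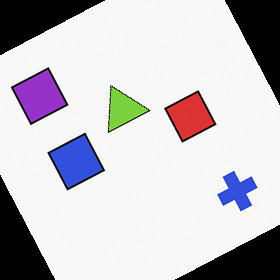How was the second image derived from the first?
Rotated counter-clockwise by a moderate amount.

Every shape is tilted by the same angle and the image corners show triangular fill wedges — a whole-image rotation by a non-right angle.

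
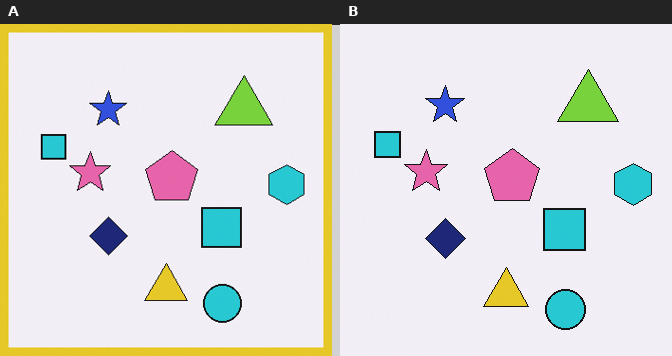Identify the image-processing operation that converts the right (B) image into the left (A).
This is the original image framed with a yellow border.

A solid yellow frame runs around the edge of the left (A) image, with the content slightly shrunk inside it.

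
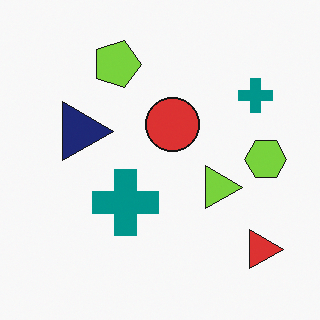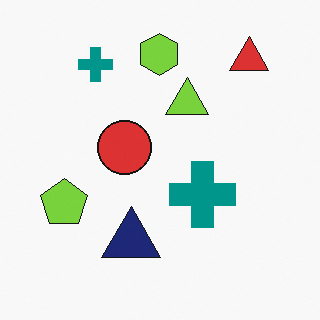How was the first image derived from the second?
The first image is the second rotated 90° clockwise.

The red triangle sits in the top-right of the second image and the bottom-right of the first — consistent with a whole-image 90° clockwise rotation.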